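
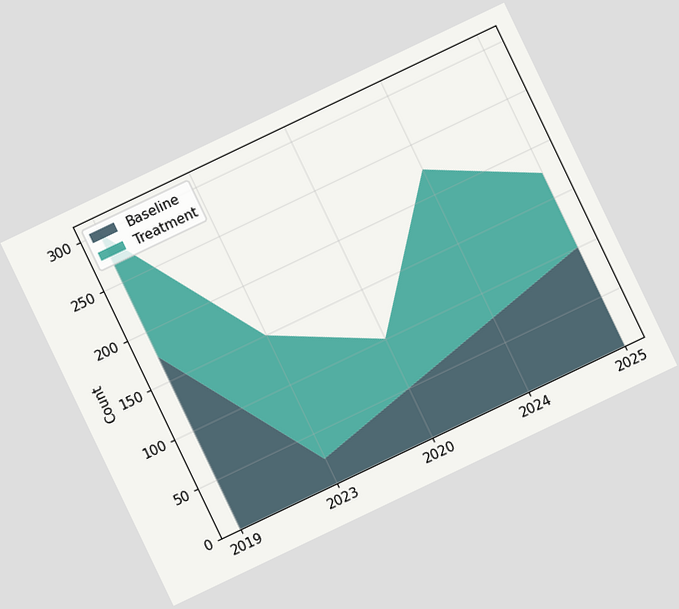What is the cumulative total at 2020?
100

The chart is tilted about 26° counter-clockwise. The stacked total at 2020 reaches 100.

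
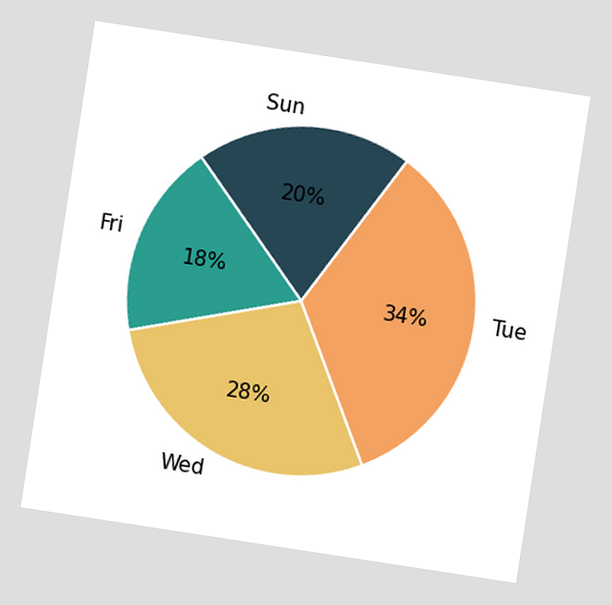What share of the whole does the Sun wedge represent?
20%

The chart is tilted about 9° clockwise. The Sun slice takes up 20% of the pie.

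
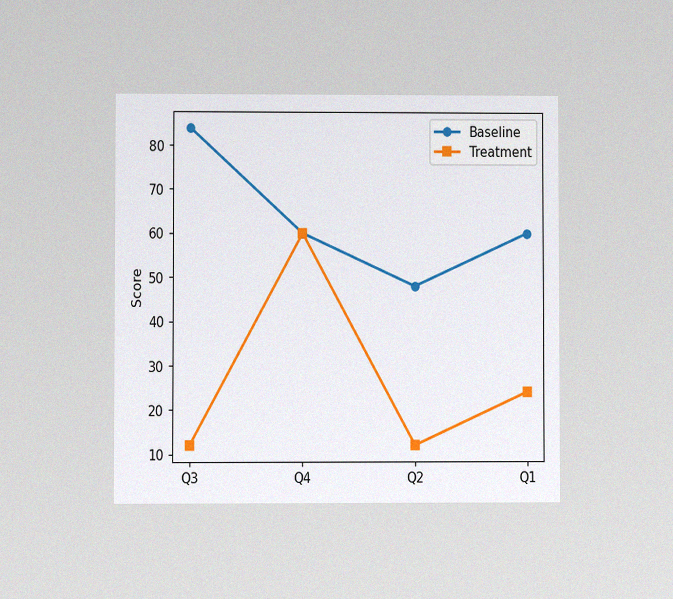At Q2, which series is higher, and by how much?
Baseline, by 36

The chart is viewed at a slight angle, with some photo noise. At Q2, Baseline sits above the other line by 36.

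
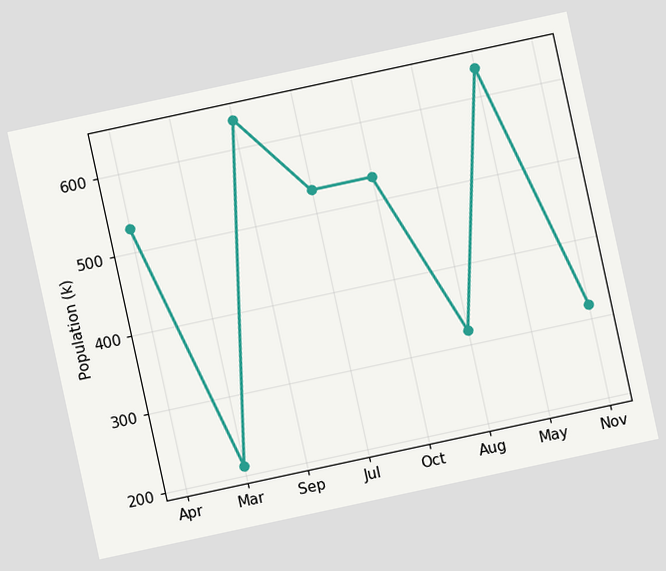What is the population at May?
636k

The chart is tilted about 12° counter-clockwise. At May, the line is at 636k.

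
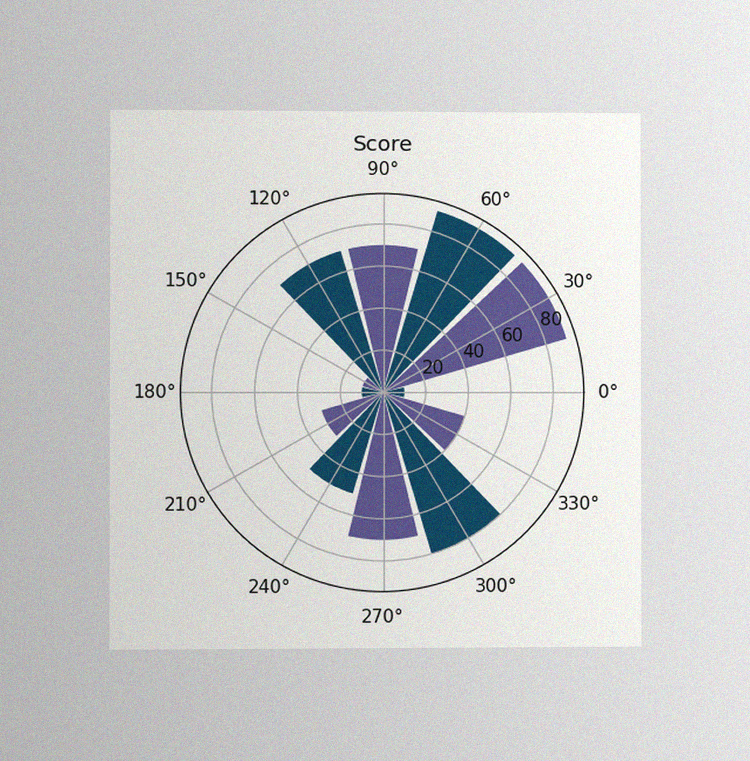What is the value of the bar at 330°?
The chart is viewed at a slight angle, with some photo noise. The bar at 330° reaches 40 on the radial axis.

40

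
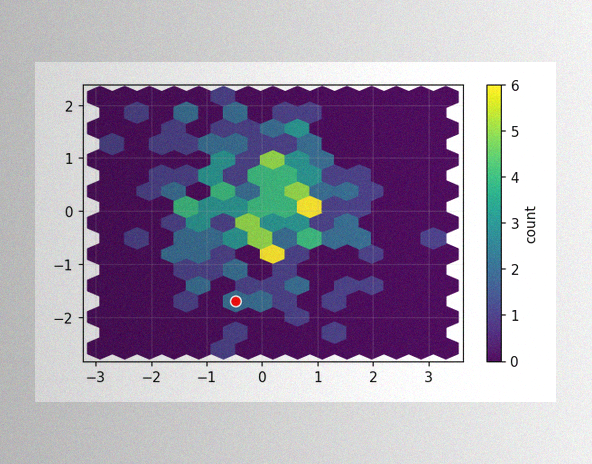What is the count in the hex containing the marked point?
The image has some photo noise and uneven lighting. The marked hex reads 2 on the colorbar.

2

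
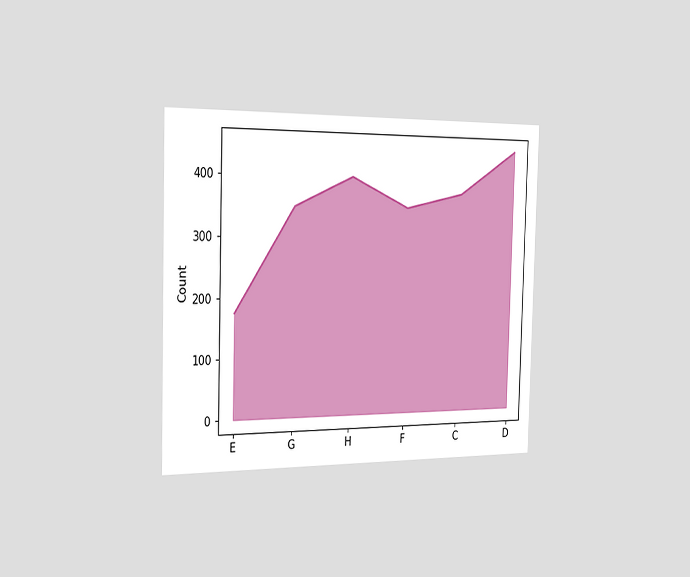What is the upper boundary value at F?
The chart is viewed slightly from the left. At F the upper boundary is at 350.

350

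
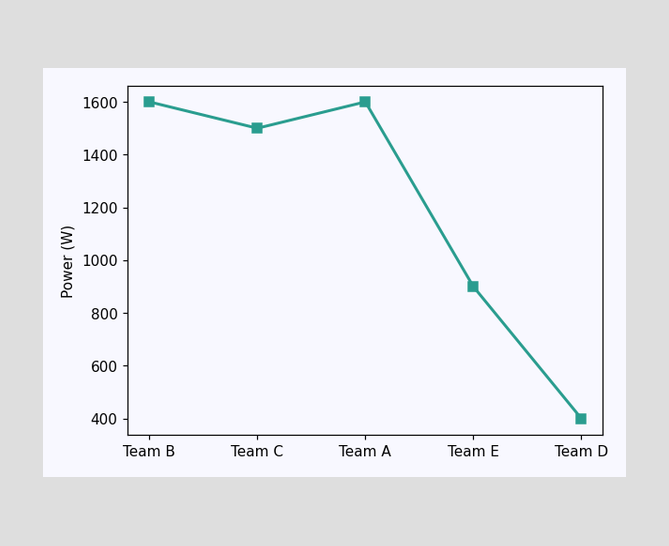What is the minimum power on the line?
The lowest point is at Team D, and reading across to the y-axis gives 400W.

400W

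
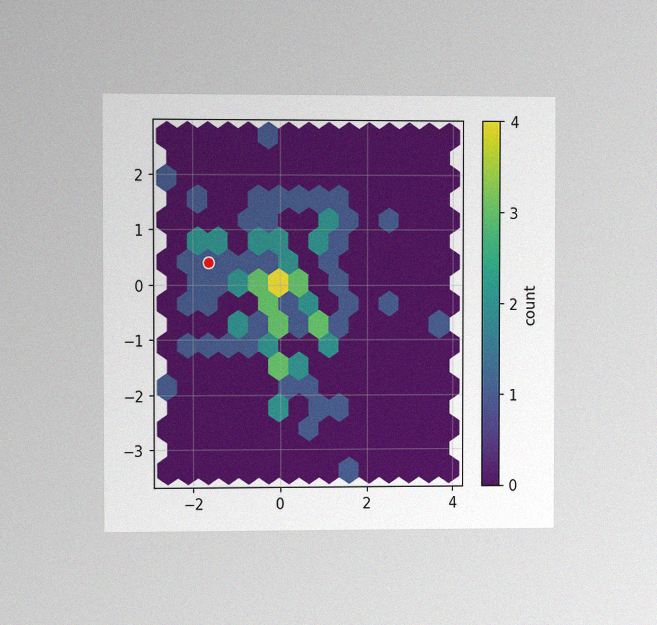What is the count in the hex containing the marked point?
The chart is viewed at a slight angle, with some photo noise. The marked hex reads 1 on the colorbar.

1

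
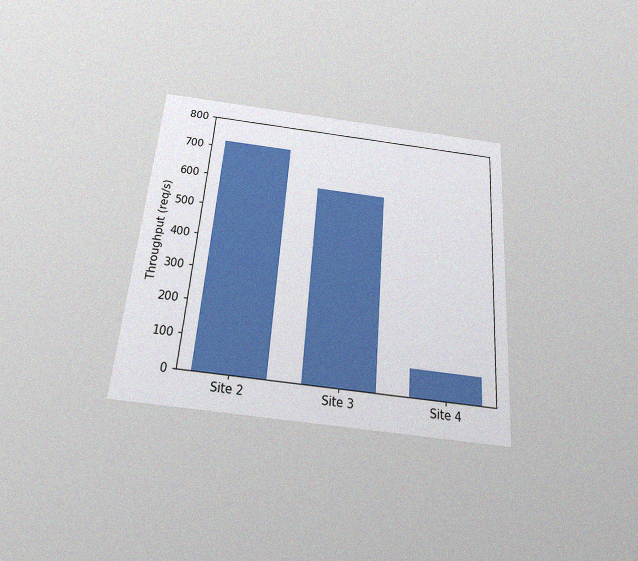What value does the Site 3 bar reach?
600req/s

The chart is tilted about 5° clockwise and viewed slightly from below, with some photo noise. Reading along the chart's y-axis, the Site 3 bar reaches 600req/s.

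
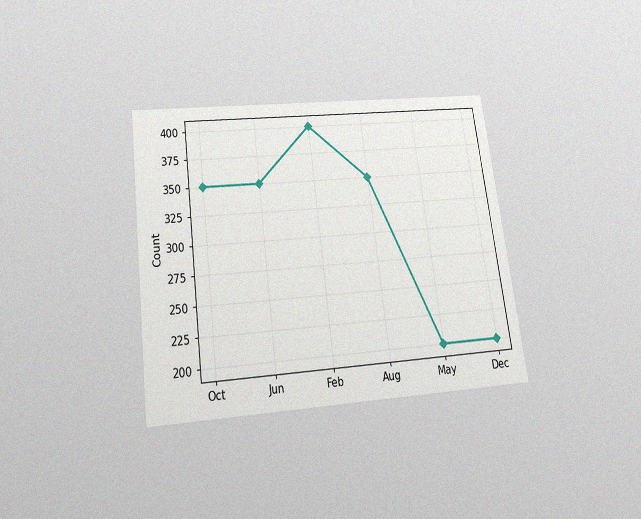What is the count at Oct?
The chart is tilted about 7° counter-clockwise and viewed slightly from below, with some photo noise. At Oct, the line is at 350.

350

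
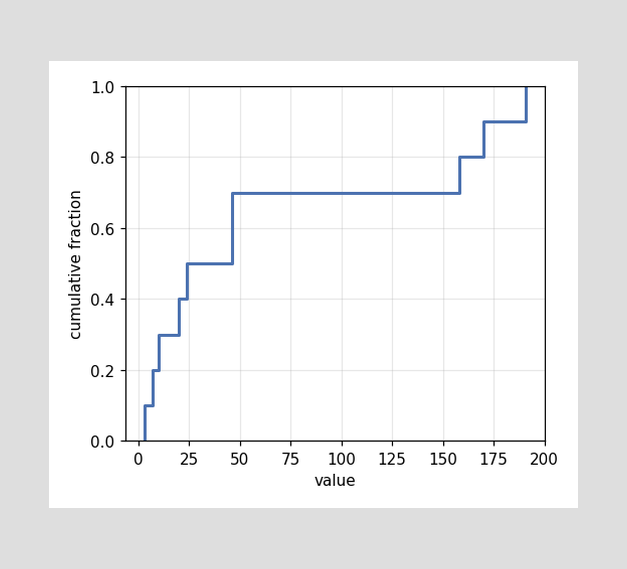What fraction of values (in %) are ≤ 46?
At x=46 the ECDF step is at 70%.

70%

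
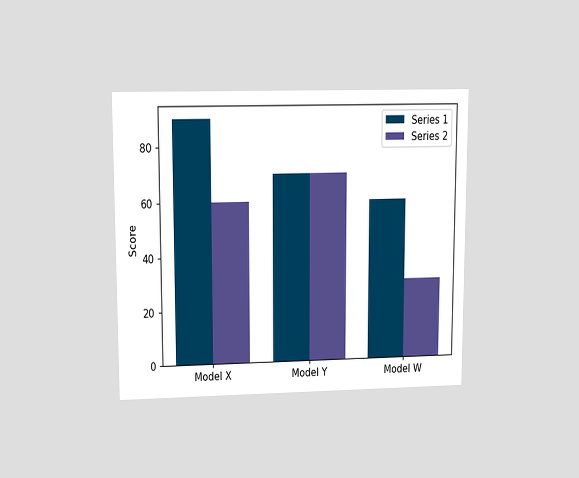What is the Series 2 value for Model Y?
The chart is viewed at a slight angle. The Series 2 bar at Model Y reaches 70 on the y-axis.

70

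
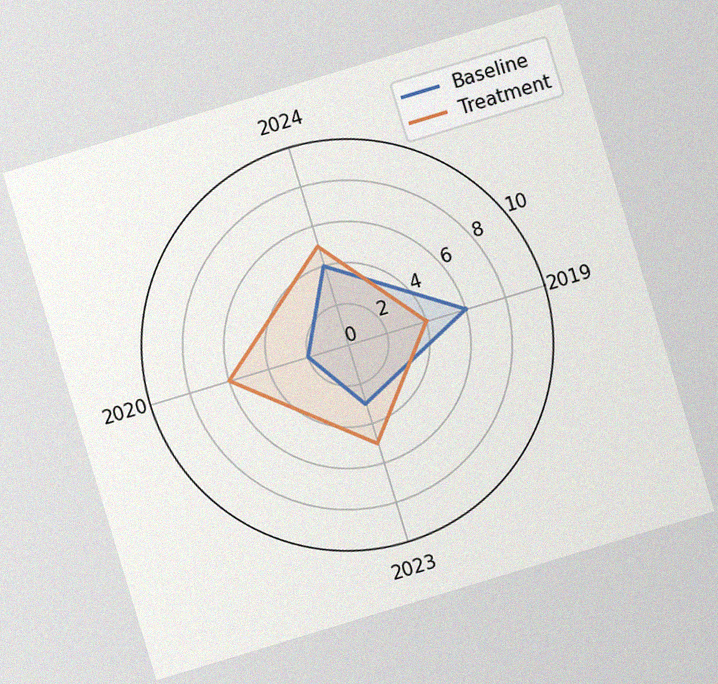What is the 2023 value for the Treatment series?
5

The chart is tilted about 17° counter-clockwise, with some photo noise. On the 2023 axis, Treatment reaches 5.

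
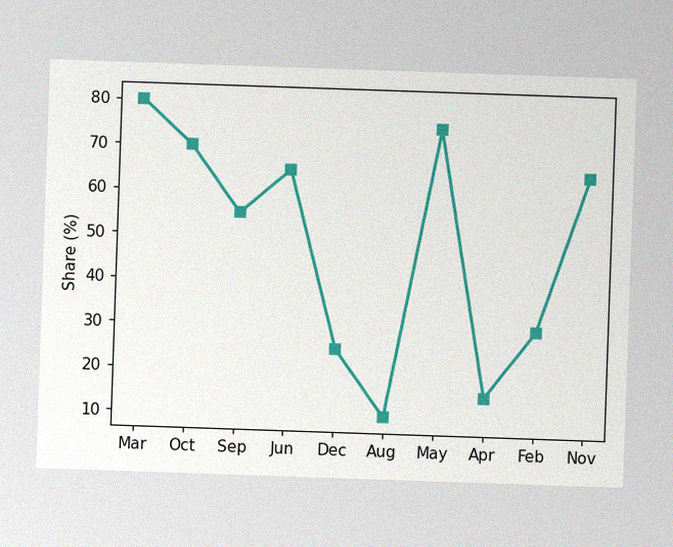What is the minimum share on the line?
The image has some photo noise and uneven lighting. The lowest point is at Aug, and reading across to the y-axis gives 10%.

10%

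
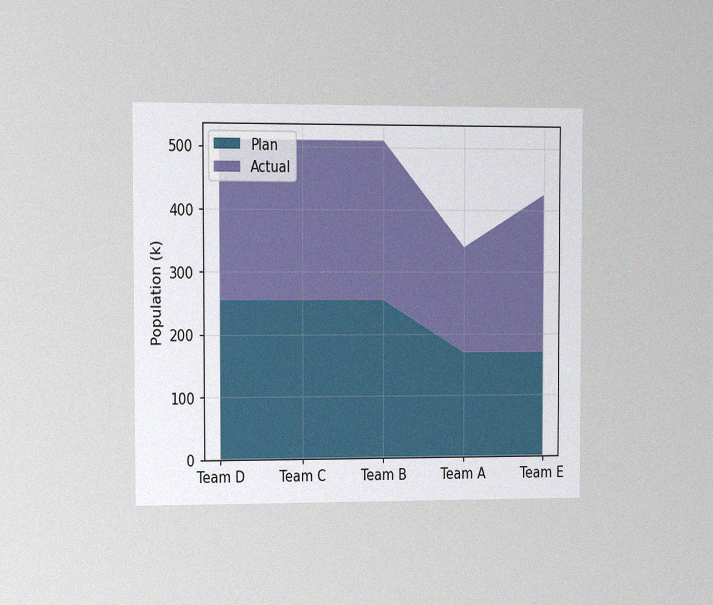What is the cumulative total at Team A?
The chart is viewed at a slight angle, with some photo noise. The stacked total at Team A reaches 340k.

340k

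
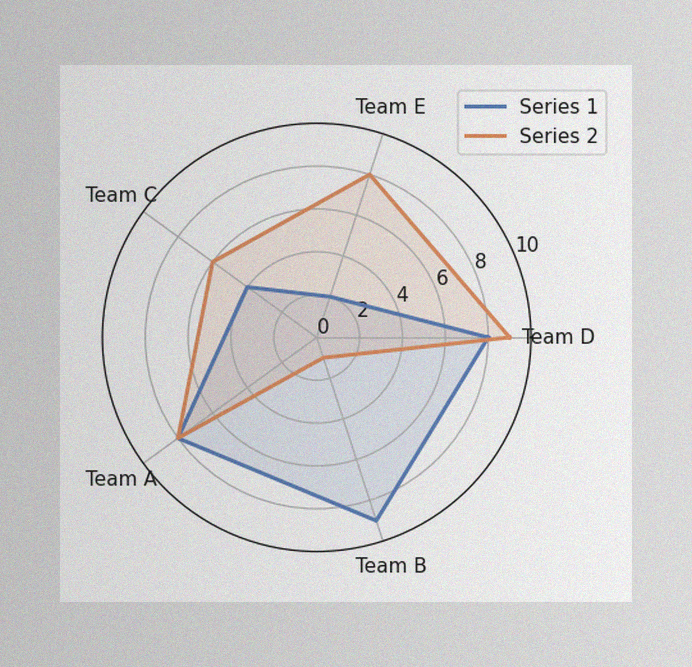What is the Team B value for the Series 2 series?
1

The image has some photo noise and uneven lighting. On the Team B axis, Series 2 reaches 1.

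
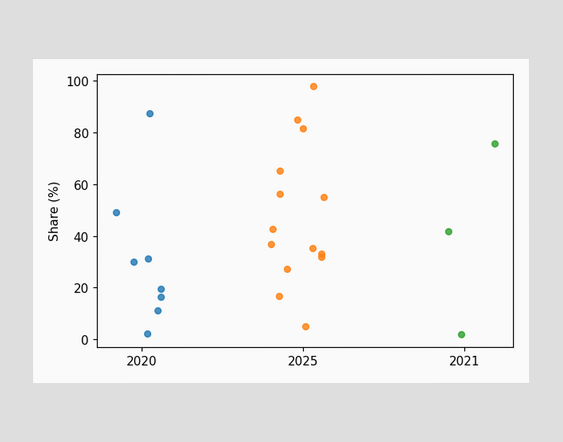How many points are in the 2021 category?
Counting the markers in the 2021 column gives 3.

3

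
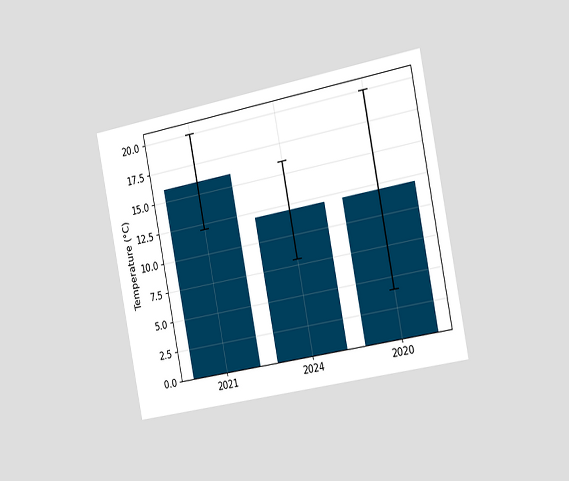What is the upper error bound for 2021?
20°C

The chart is tilted about 11° counter-clockwise and viewed slightly from the right. The 2021 bar's upper whisker reaches 20°C.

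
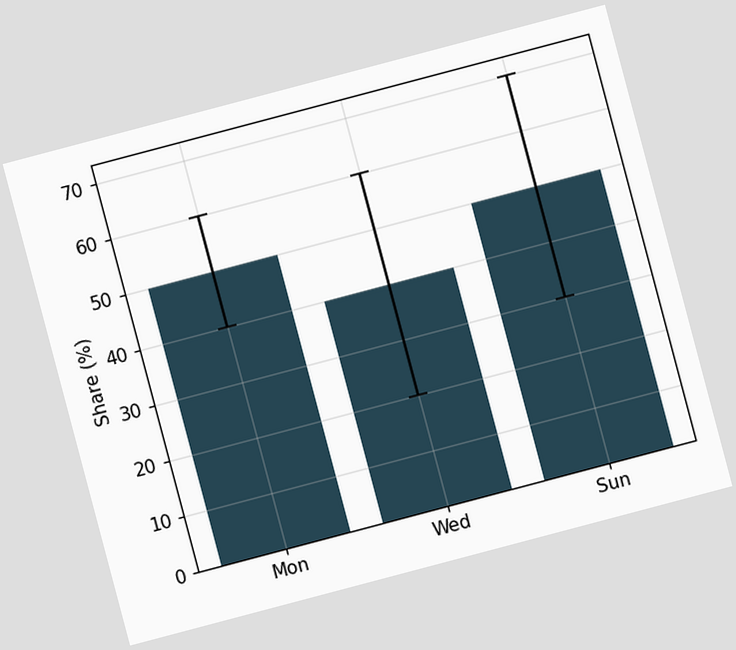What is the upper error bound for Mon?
60%

The chart is tilted about 15° counter-clockwise. The Mon bar's upper whisker reaches 60%.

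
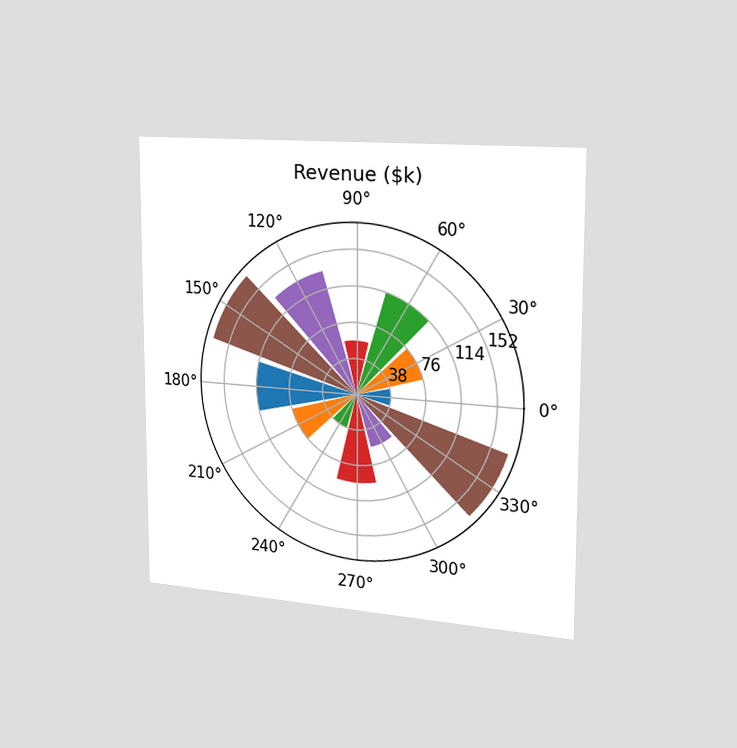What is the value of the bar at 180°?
$114k

The chart is viewed slightly from the right. The bar at 180° reaches $114k on the radial axis.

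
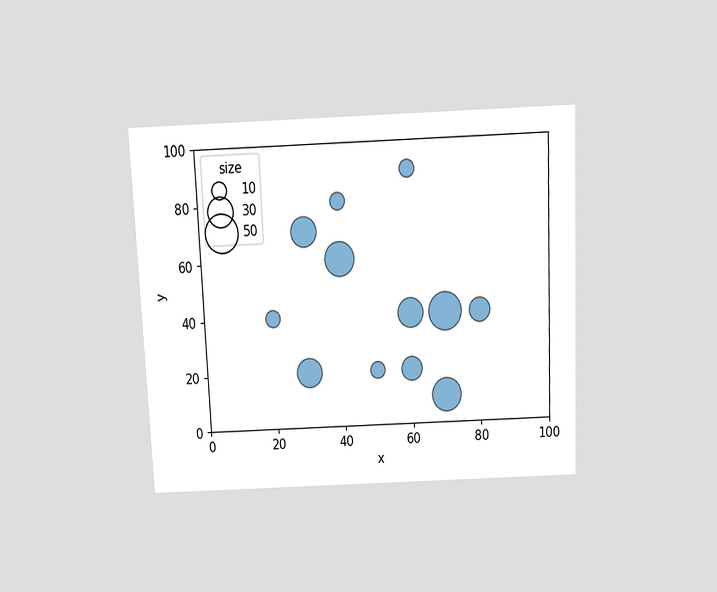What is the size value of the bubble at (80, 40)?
The chart is tilted about 3° counter-clockwise and viewed slightly from above. Matching the bubble at (80, 40) against the size legend gives 20.

20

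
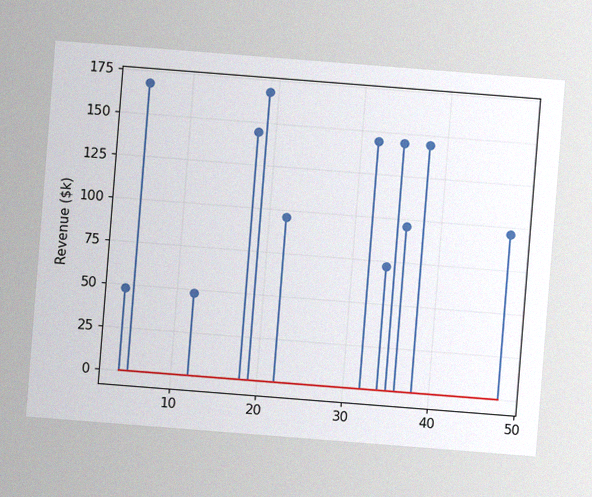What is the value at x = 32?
The chart is tilted about 4° clockwise, with some photo noise. The stem at x=32 reaches $144k.

$144k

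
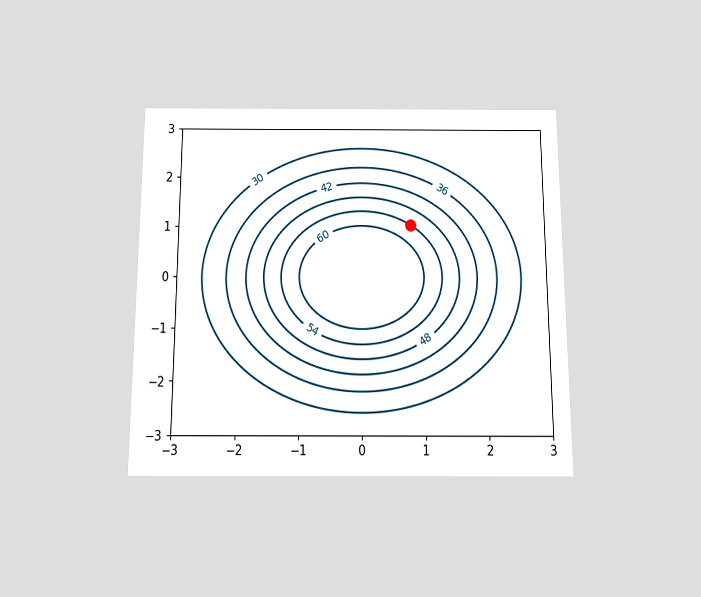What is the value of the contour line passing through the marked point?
The chart is viewed slightly from below. The marked point sits on the contour labelled 54.

54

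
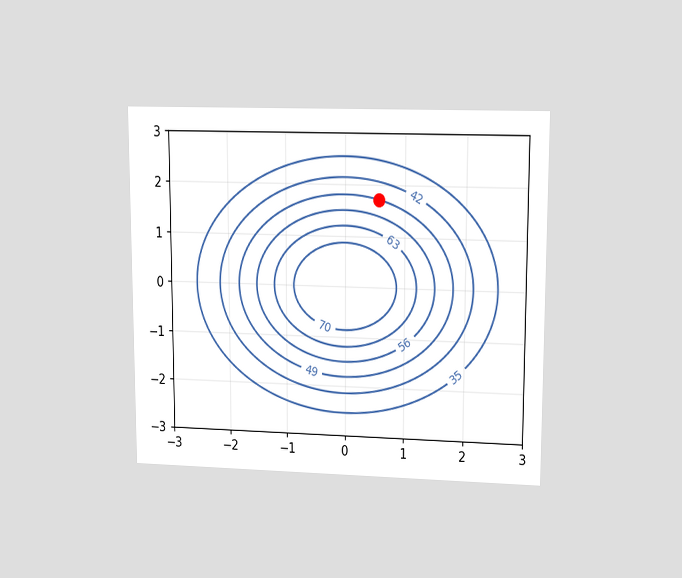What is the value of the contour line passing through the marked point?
49

The chart is viewed at a slight angle. The marked point sits on the contour labelled 49.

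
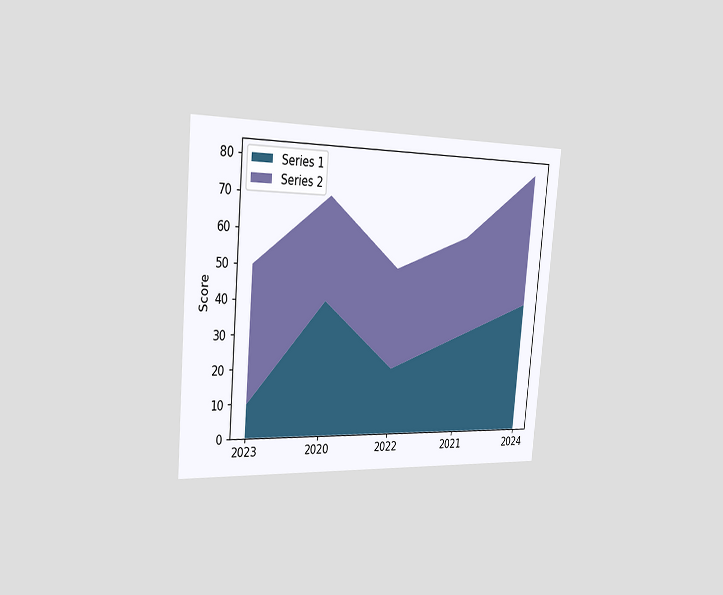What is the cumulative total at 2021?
60

The chart is tilted about 5° clockwise and viewed slightly from the left. The stacked total at 2021 reaches 60.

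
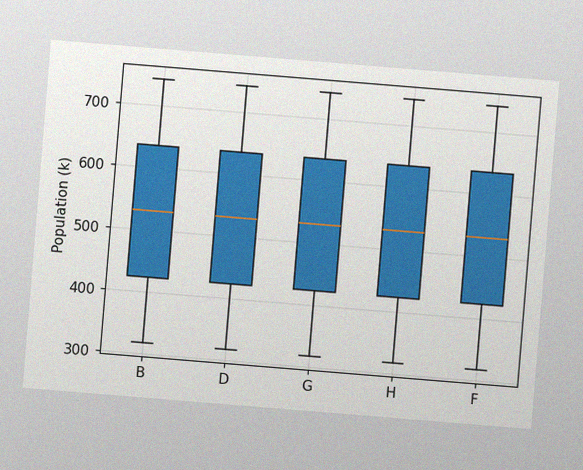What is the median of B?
530k

The chart is tilted about 5° clockwise, with some photo noise. The median line in the B box sits at 530k.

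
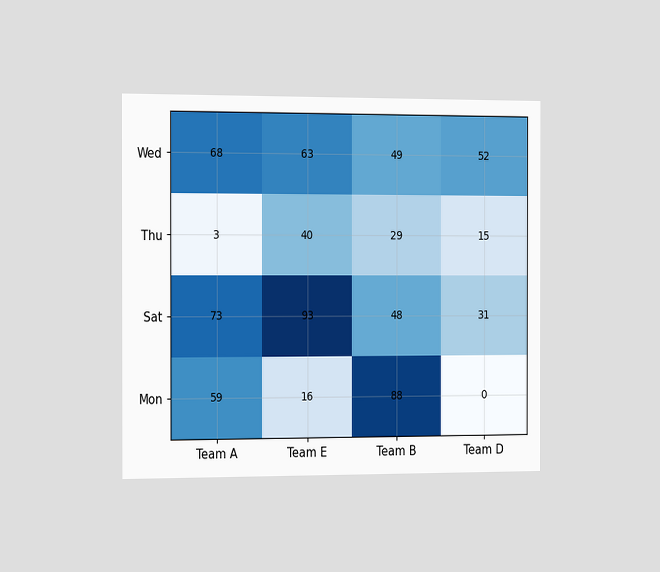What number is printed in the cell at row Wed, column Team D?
The chart is viewed slightly from the left. The (Wed, Team D) cell reads 52.

52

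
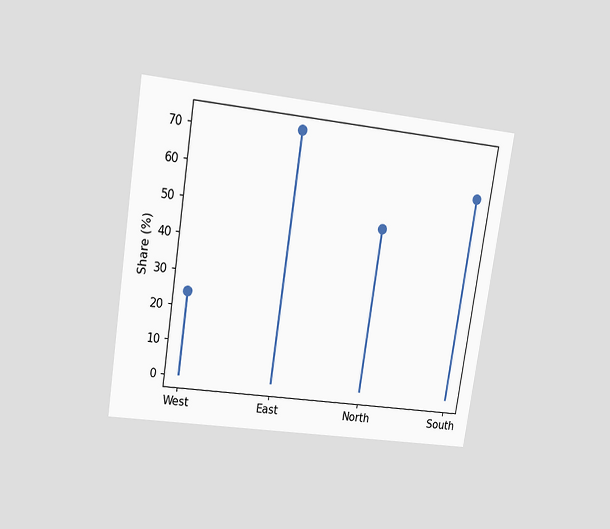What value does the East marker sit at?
The chart is tilted about 9° clockwise and viewed at a slight angle. The East marker sits at 72%.

72%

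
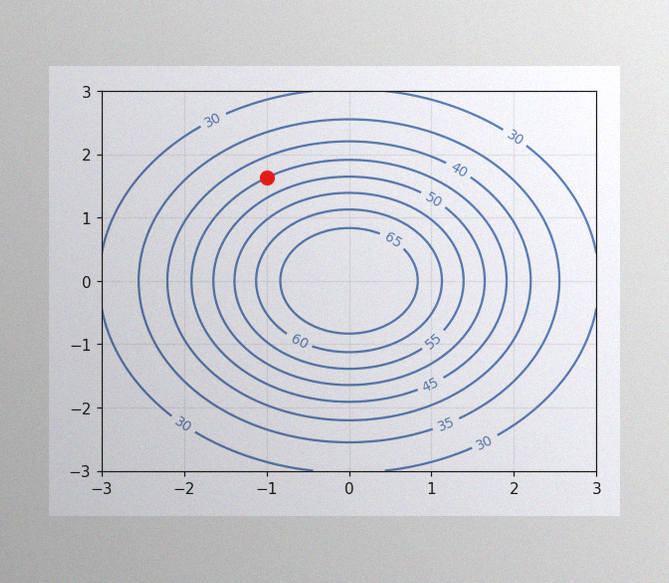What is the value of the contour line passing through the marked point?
45

The image has some photo noise and uneven lighting. The marked point sits on the contour labelled 45.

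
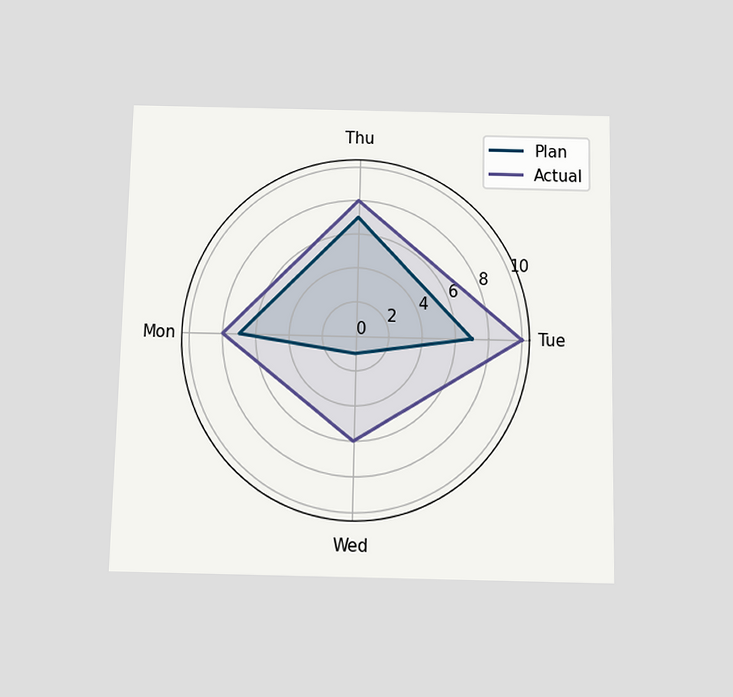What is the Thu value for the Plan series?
7

The chart is viewed slightly from below. On the Thu axis, Plan reaches 7.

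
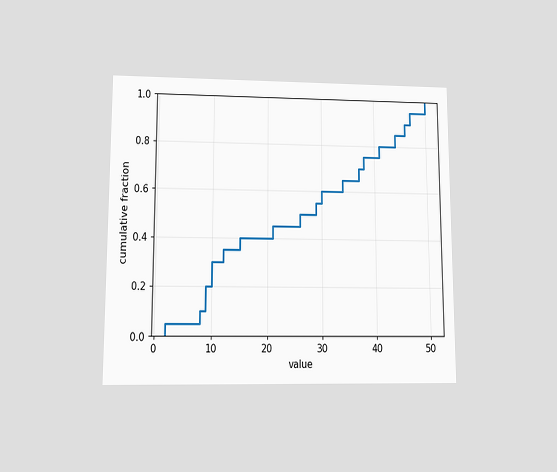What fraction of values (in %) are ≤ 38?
75%

The chart is viewed at a slight angle. At x=38 the ECDF step is at 75%.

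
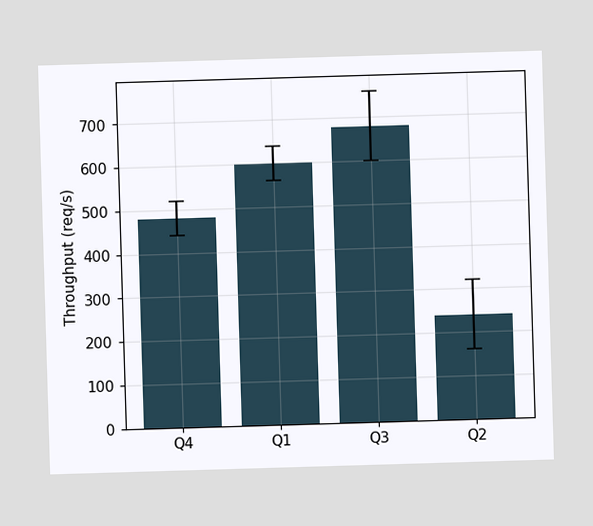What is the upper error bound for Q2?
The Q2 bar's upper whisker reaches 320req/s.

320req/s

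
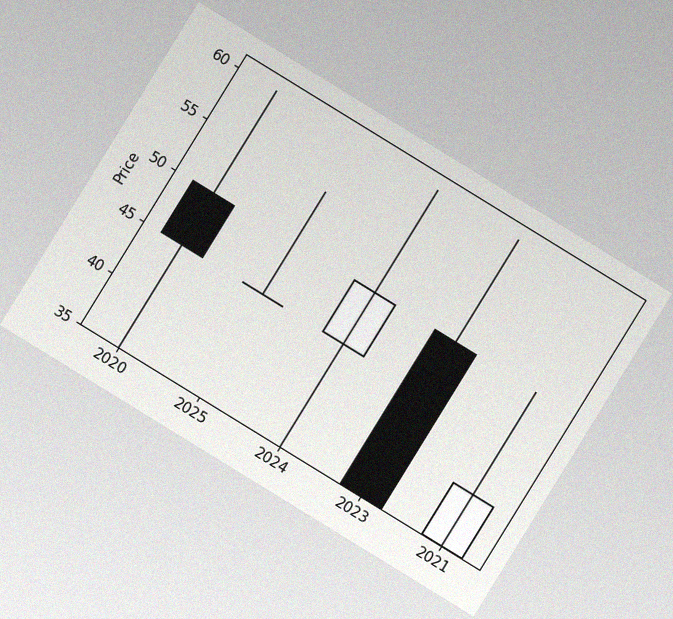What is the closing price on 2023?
35

The chart is tilted about 32° clockwise, with some photo noise. The 2023 candle closes at 35.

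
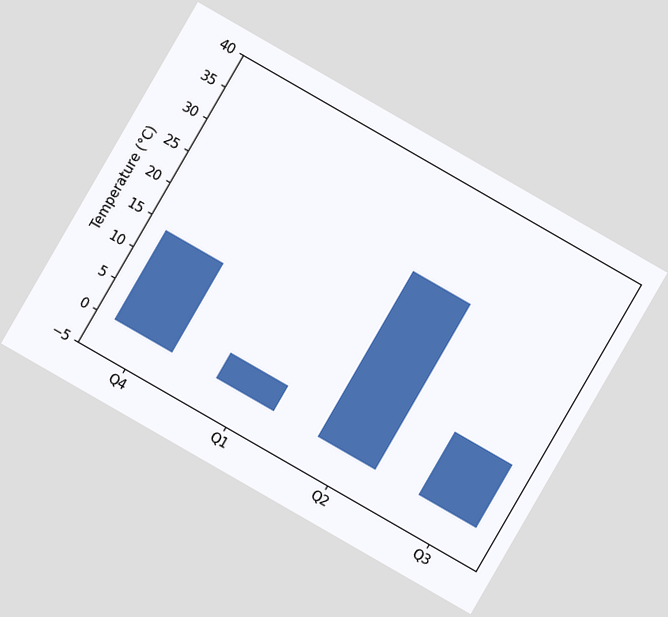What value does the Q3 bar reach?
10°C

The chart is tilted about 30° clockwise. Reading along the chart's y-axis, the Q3 bar reaches 10°C.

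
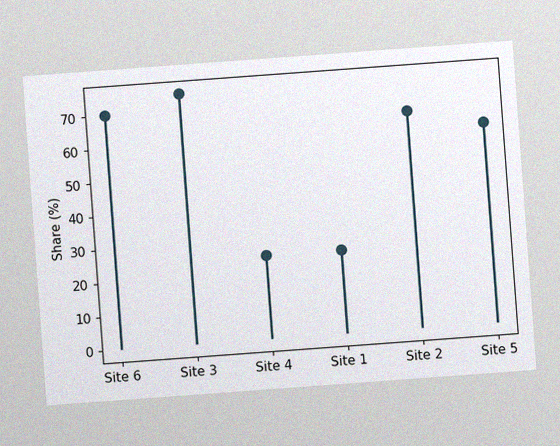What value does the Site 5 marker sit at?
60%

The chart is tilted about 4° counter-clockwise, with some photo noise. The Site 5 marker sits at 60%.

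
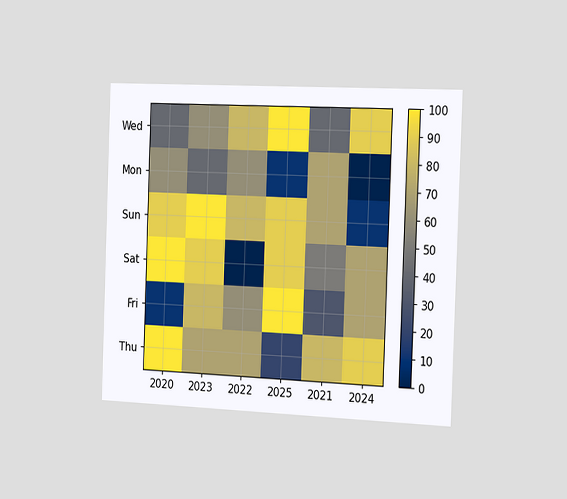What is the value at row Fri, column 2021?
The chart is tilted about 2° clockwise and viewed slightly from the right. Matching cell (Fri, 2021) against the colorbar gives 30.

30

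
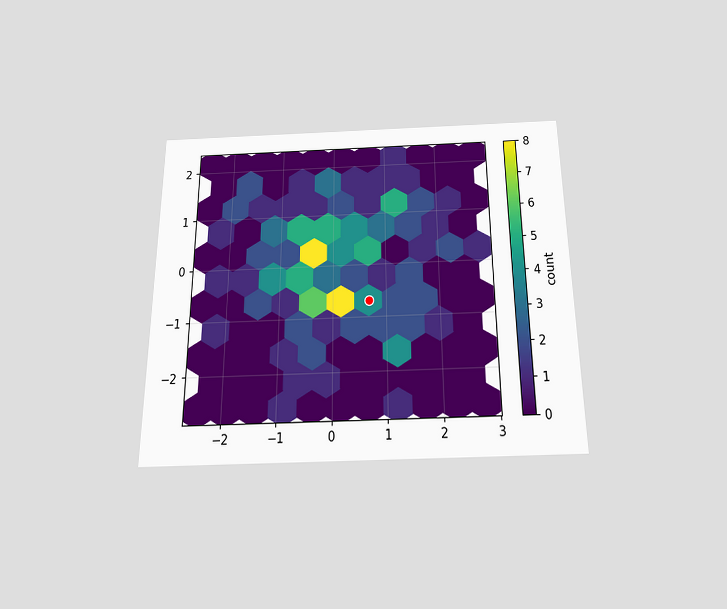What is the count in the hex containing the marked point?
4

The chart is viewed slightly from below. The marked hex reads 4 on the colorbar.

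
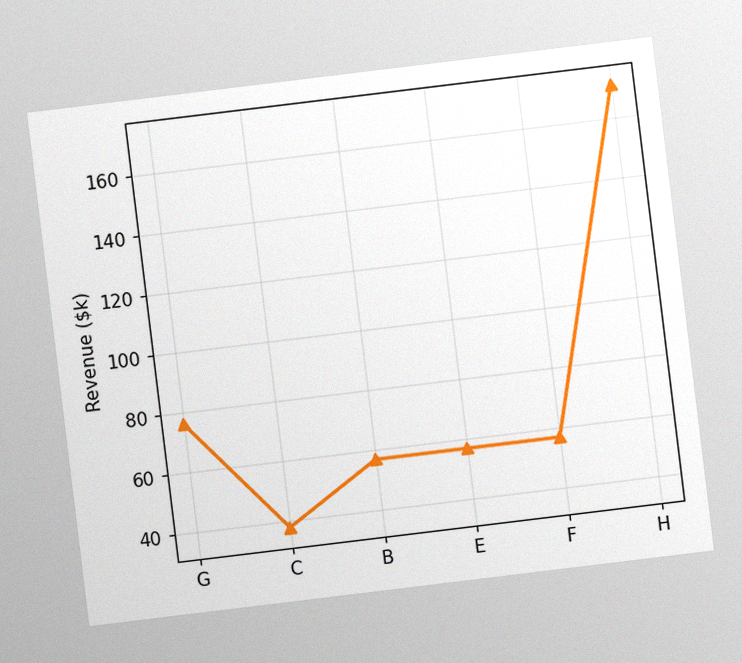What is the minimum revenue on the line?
The chart is tilted about 7° counter-clockwise, with some photo noise. The lowest point is at C, and reading across to the y-axis gives $38k.

$38k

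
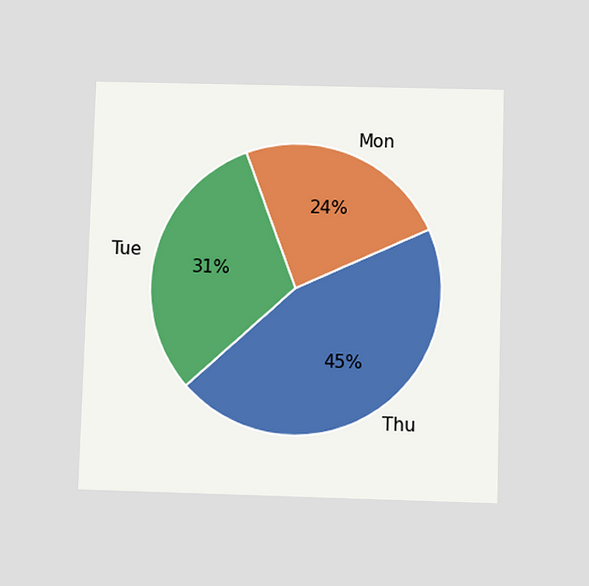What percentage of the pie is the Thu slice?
45%

The chart is viewed slightly from below. The Thu slice takes up 45% of the pie.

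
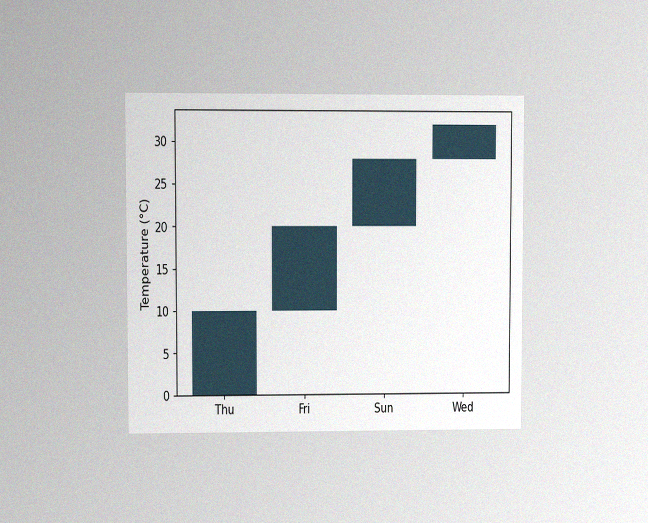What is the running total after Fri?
The chart is viewed at a slight angle, with some photo noise. After Fri the running total reaches 20°C.

20°C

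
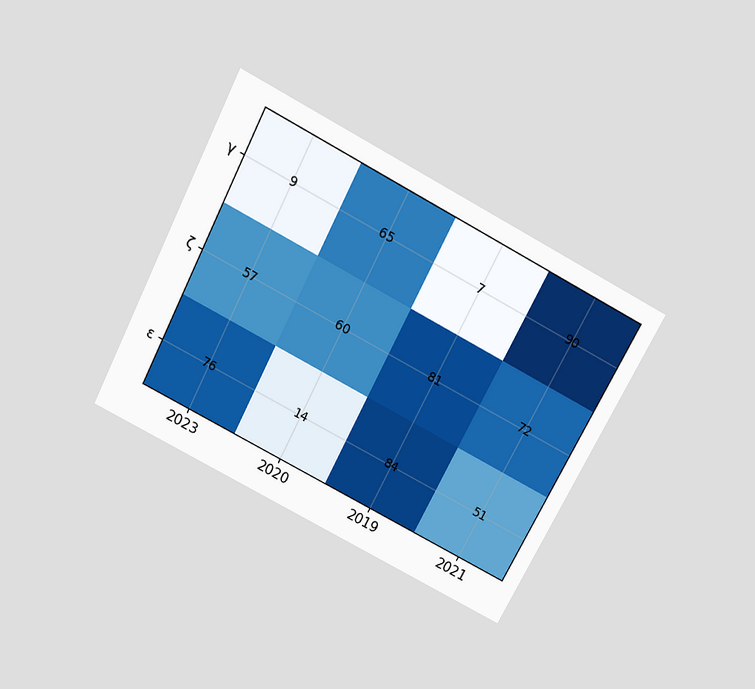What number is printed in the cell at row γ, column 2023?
The chart is tilted about 28° clockwise and viewed slightly from above. The (γ, 2023) cell reads 9.

9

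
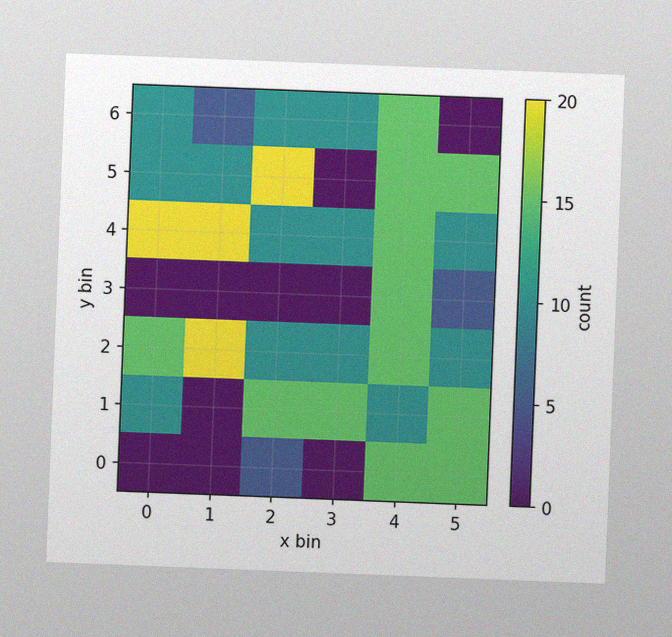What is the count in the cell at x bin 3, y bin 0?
The chart is tilted about 2° clockwise, with some photo noise. Matching the cell (3, 0) against the colorbar gives 0.

0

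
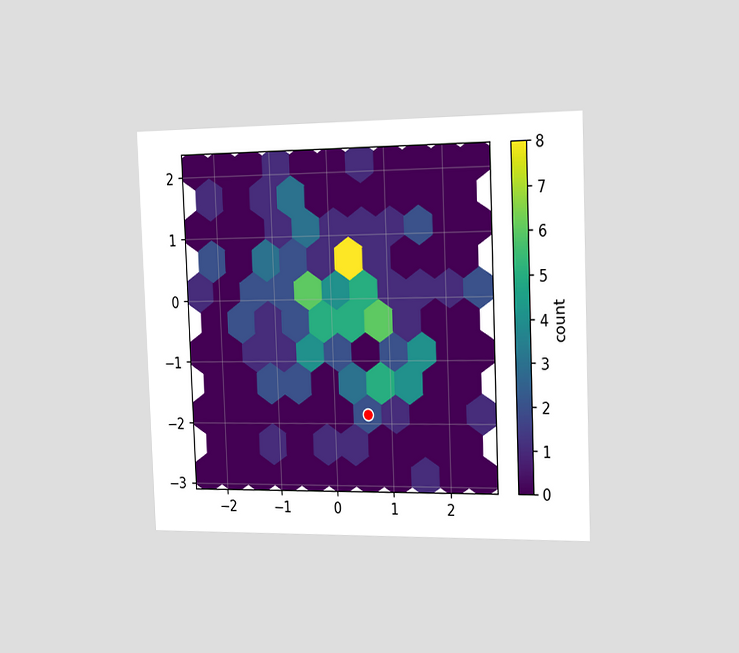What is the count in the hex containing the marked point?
2

The chart is tilted about 2° counter-clockwise and viewed slightly from the right. The marked hex reads 2 on the colorbar.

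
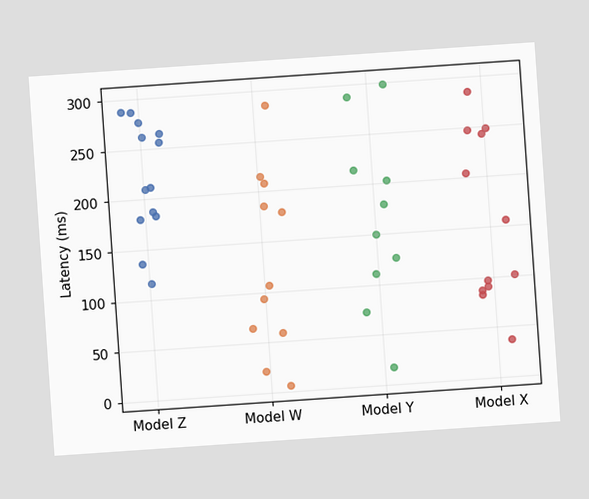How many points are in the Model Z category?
The chart is tilted about 4° counter-clockwise. Counting the markers in the Model Z column gives 13.

13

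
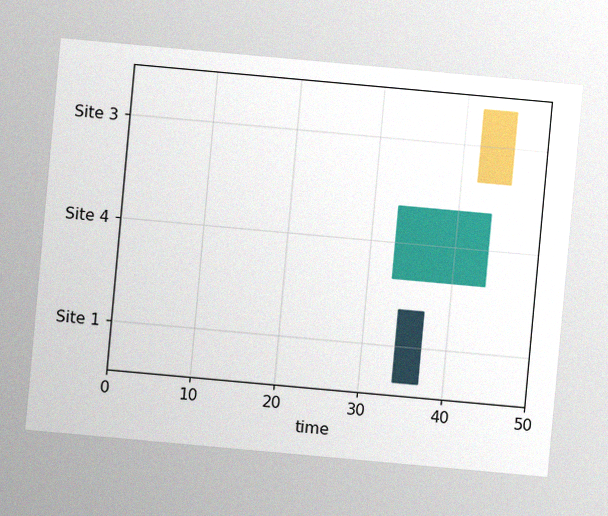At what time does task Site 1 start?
34

The chart is tilted about 5° clockwise, with some photo noise. The Site 1 bar begins at t=34.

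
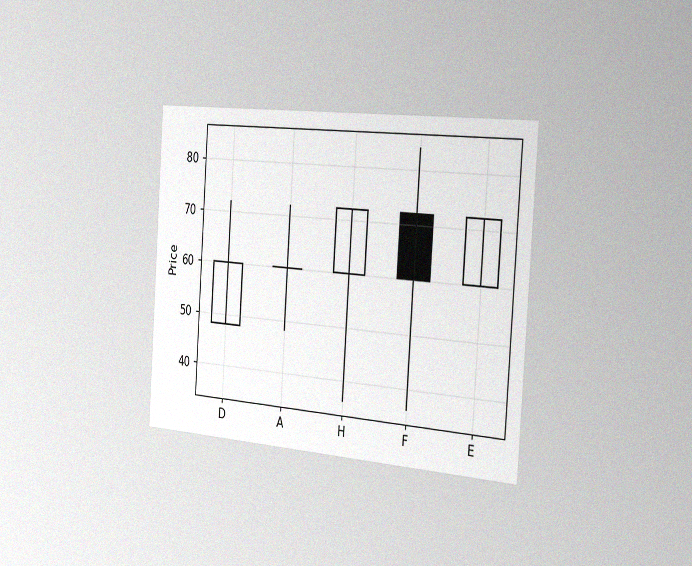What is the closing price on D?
60

The chart is tilted about 4° clockwise and viewed slightly from the right, with some photo noise. The D candle closes at 60.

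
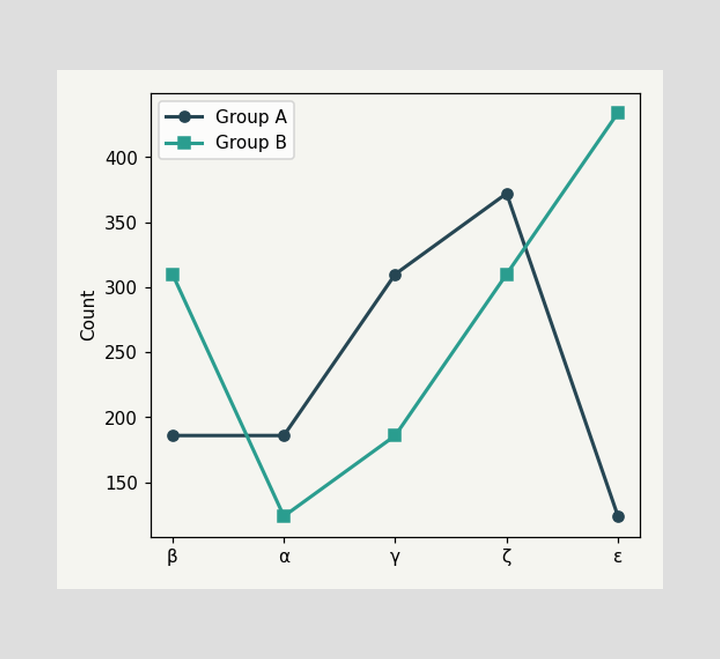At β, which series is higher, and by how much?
Group B, by 124

At β, Group B sits above the other line by 124.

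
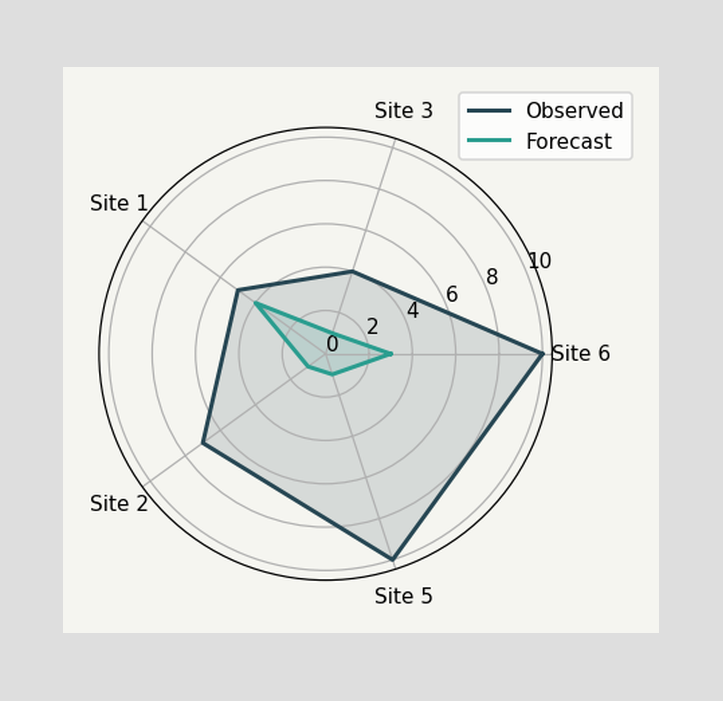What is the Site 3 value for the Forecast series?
On the Site 3 axis, Forecast reaches 1.

1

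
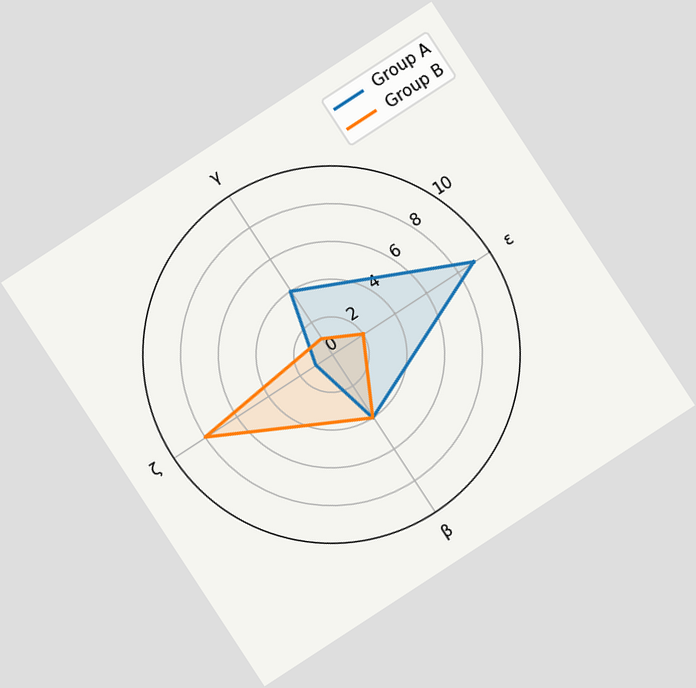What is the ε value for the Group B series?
2

The chart is tilted about 33° counter-clockwise. On the ε axis, Group B reaches 2.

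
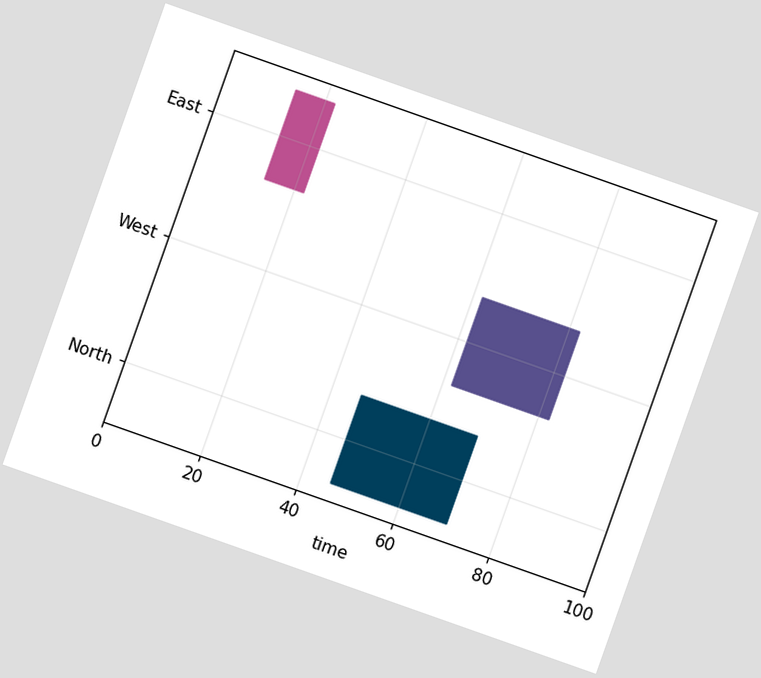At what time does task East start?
The chart is tilted about 19° clockwise. The East bar begins at t=14.

14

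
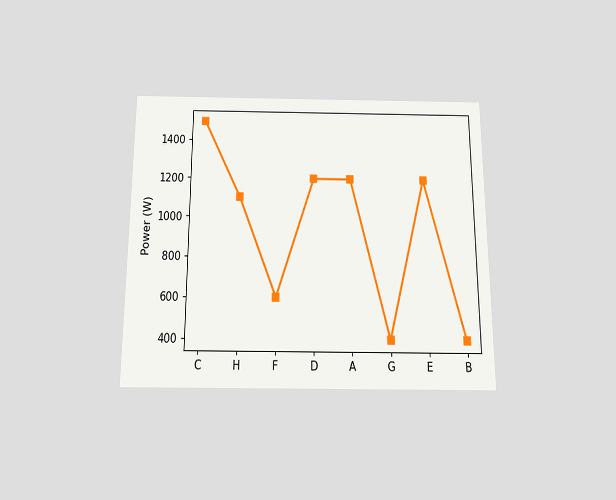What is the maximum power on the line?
1500W

The chart is viewed slightly from below. The highest point is at C, and reading across to the y-axis gives 1500W.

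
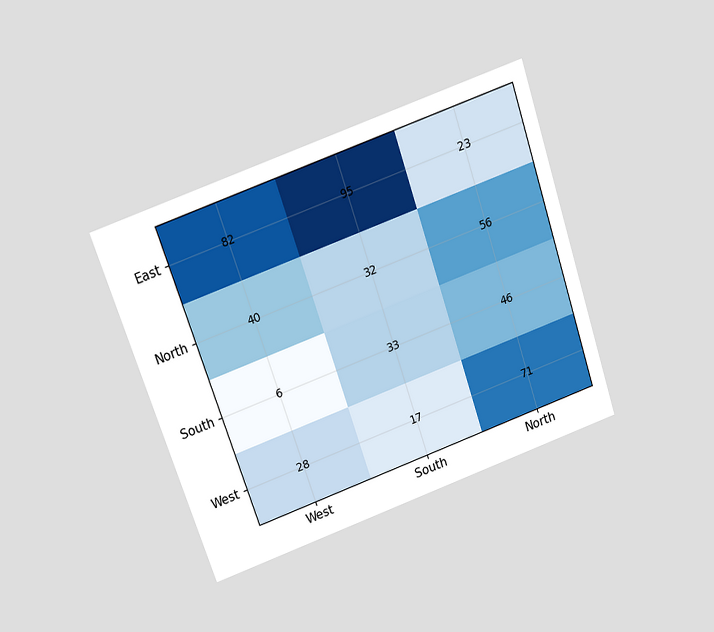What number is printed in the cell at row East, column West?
The chart is tilted about 19° counter-clockwise and viewed slightly from above. The (East, West) cell reads 82.

82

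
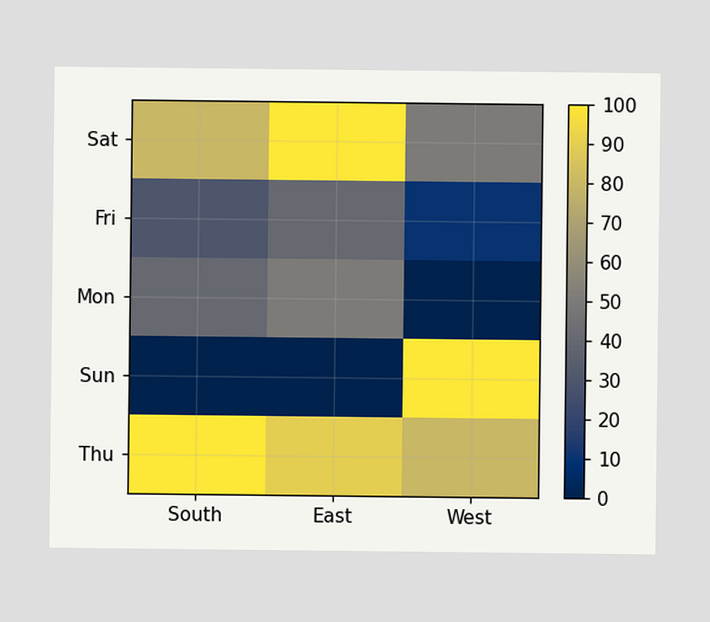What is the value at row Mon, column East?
Matching cell (Mon, East) against the colorbar gives 50.

50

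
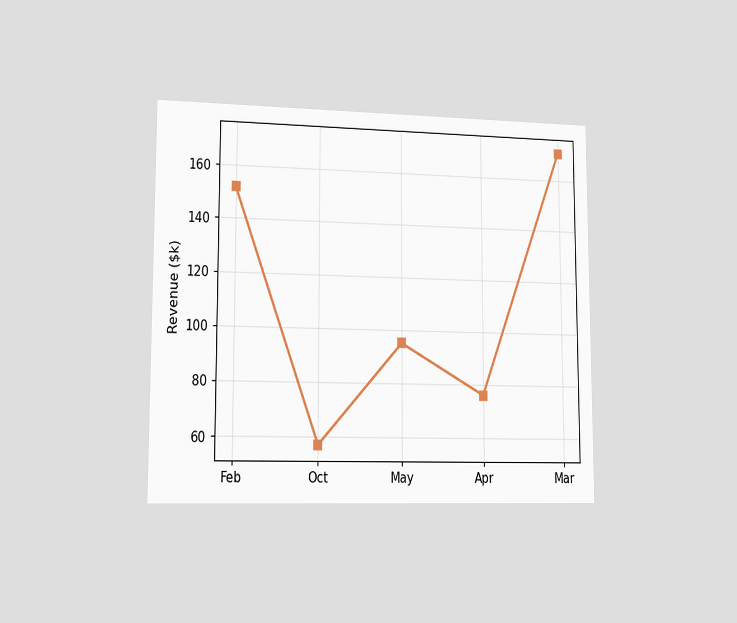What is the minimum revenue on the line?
$57k

The chart is viewed slightly from the left. The lowest point is at Oct, and reading across to the y-axis gives $57k.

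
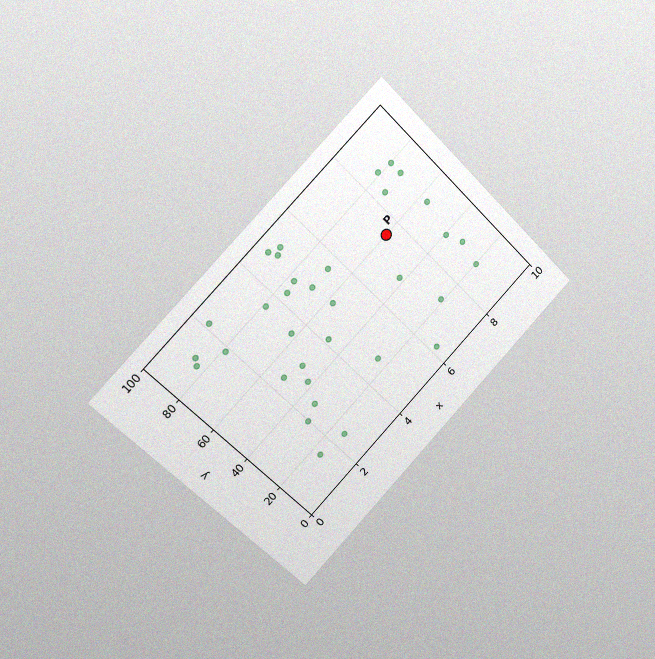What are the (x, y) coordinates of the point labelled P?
The chart is tilted about 45° counter-clockwise and viewed slightly from the left, with some photo noise. Following the gridlines from P to each axis, P sits at (7.5, 60).

(7.5, 60)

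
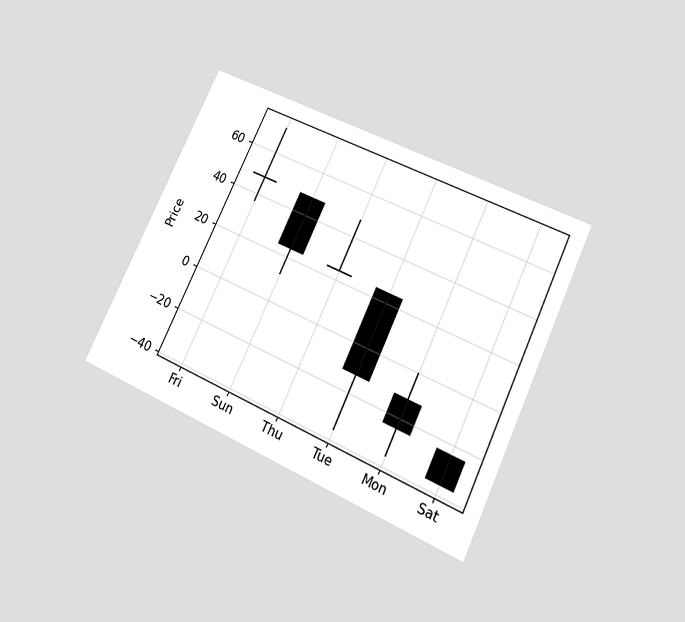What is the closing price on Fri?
The chart is tilted about 25° clockwise and viewed slightly from below. The Fri candle closes at 48.

48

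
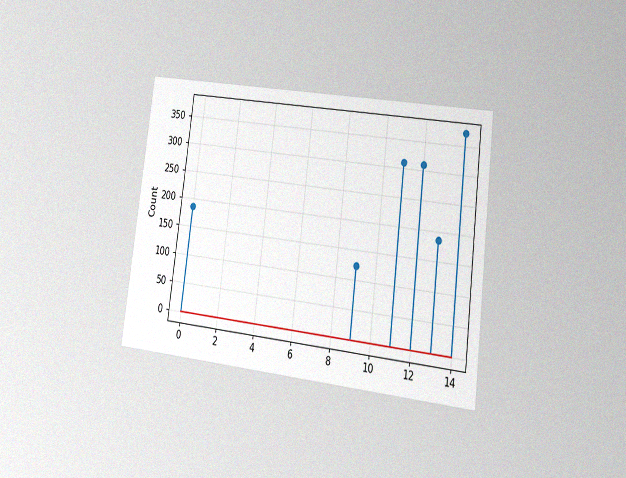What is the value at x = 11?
310

The chart is tilted about 7° clockwise and viewed at a slight angle, with some photo noise. The stem at x=11 reaches 310.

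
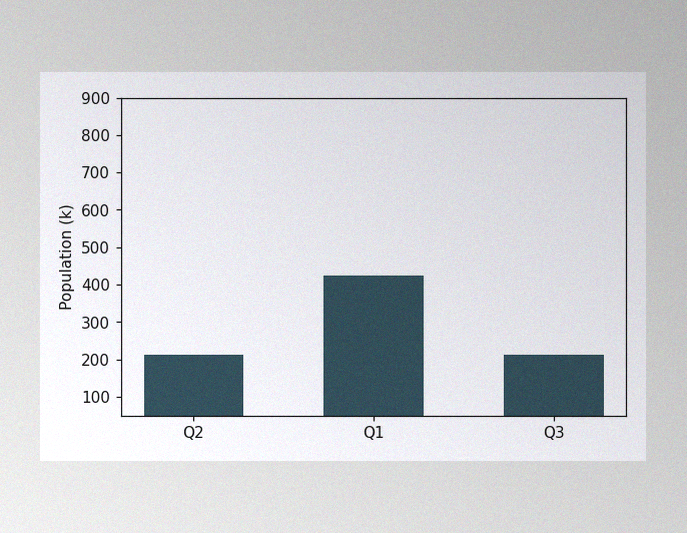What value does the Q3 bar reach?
The image has some photo noise and uneven lighting. Reading along the chart's y-axis, the Q3 bar reaches 212k.

212k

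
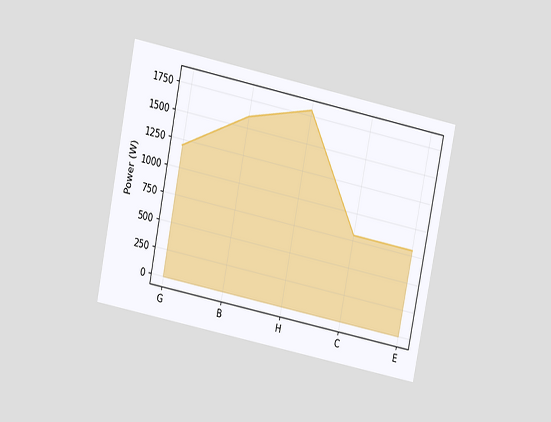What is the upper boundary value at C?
The chart is tilted about 11° clockwise and viewed at a slight angle. At C the upper boundary is at 800W.

800W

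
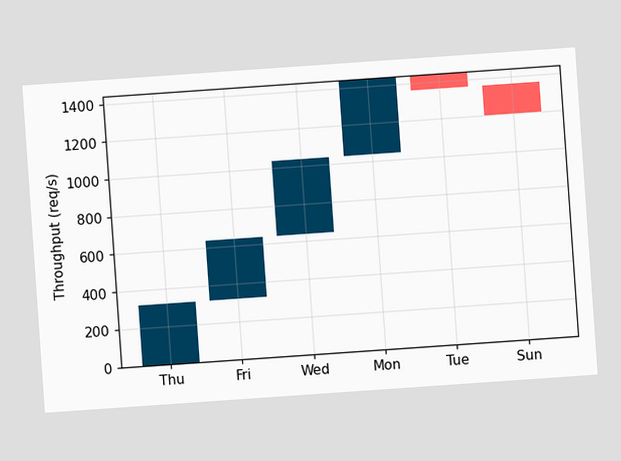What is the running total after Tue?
1360req/s

The chart is tilted about 4° counter-clockwise. After Tue the running total reaches 1360req/s.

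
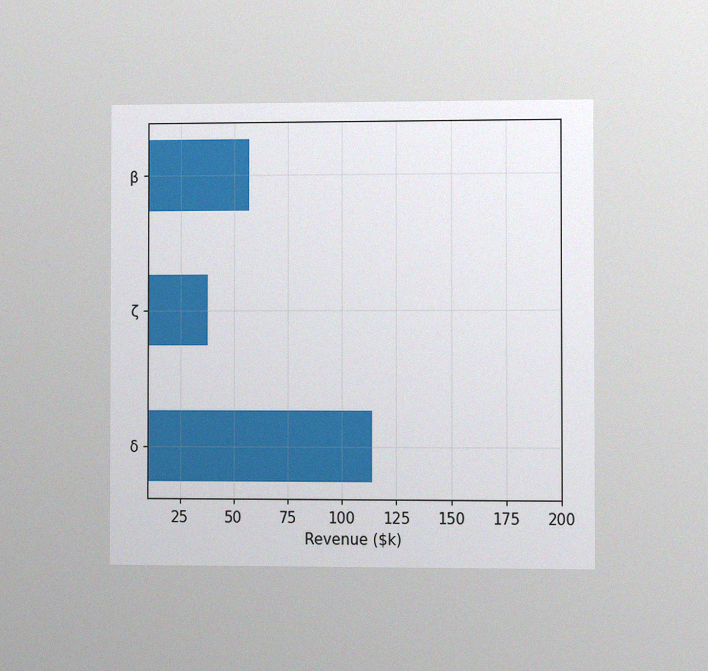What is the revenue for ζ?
$38k

The chart is viewed at a slight angle, with some photo noise. Reading along the chart's x-axis, the ζ bar reaches $38k.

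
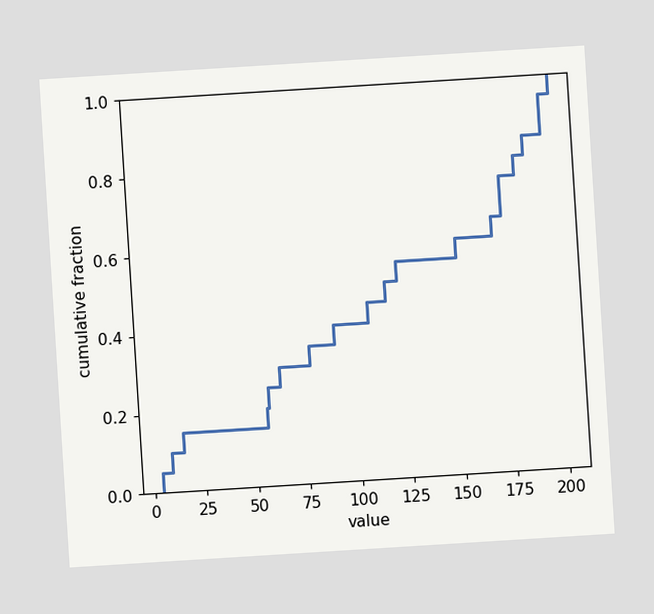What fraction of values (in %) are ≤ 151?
The chart is tilted about 4° counter-clockwise. At x=151 the ECDF step is at 60%.

60%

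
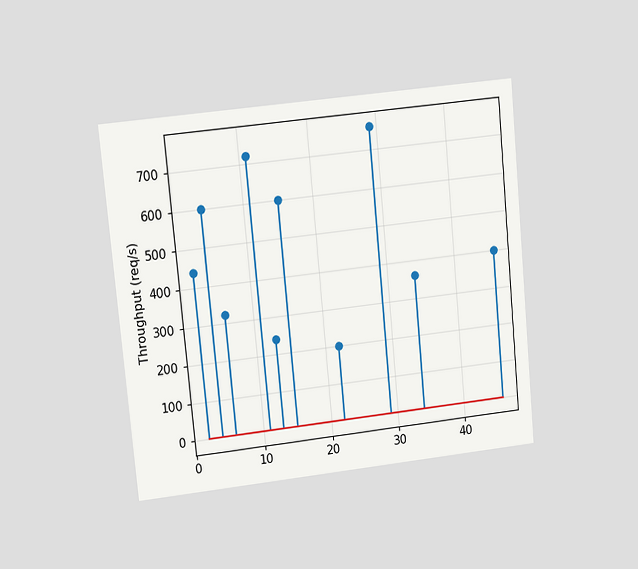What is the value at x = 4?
600req/s

The chart is tilted about 5° counter-clockwise and viewed at a slight angle. The stem at x=4 reaches 600req/s.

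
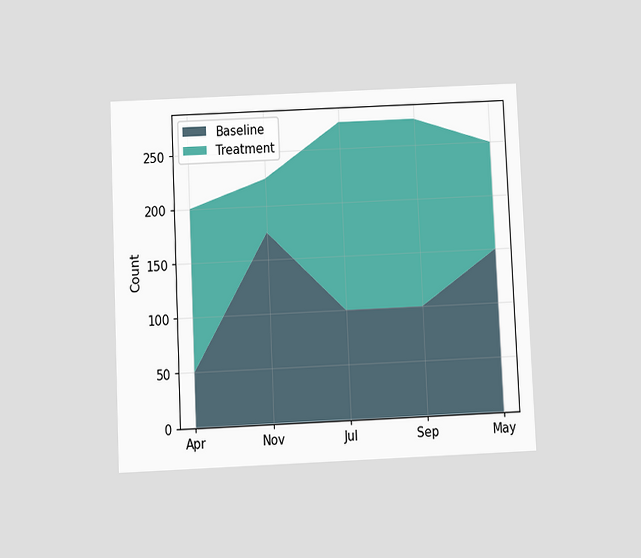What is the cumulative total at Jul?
275

The chart is tilted about 3° counter-clockwise and viewed slightly from below. The stacked total at Jul reaches 275.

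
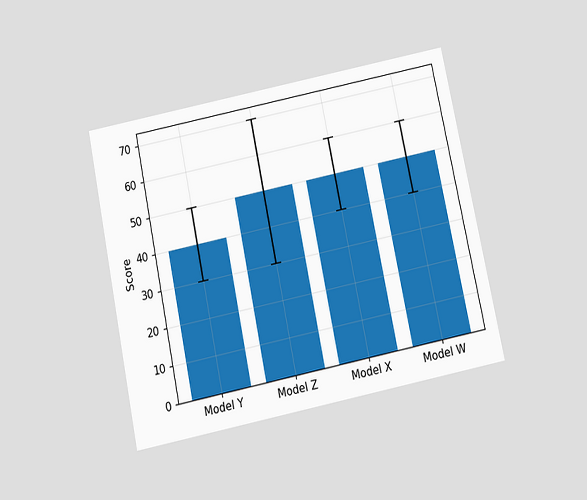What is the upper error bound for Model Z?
The chart is tilted about 12° counter-clockwise and viewed slightly from below. The Model Z bar's upper whisker reaches 70.

70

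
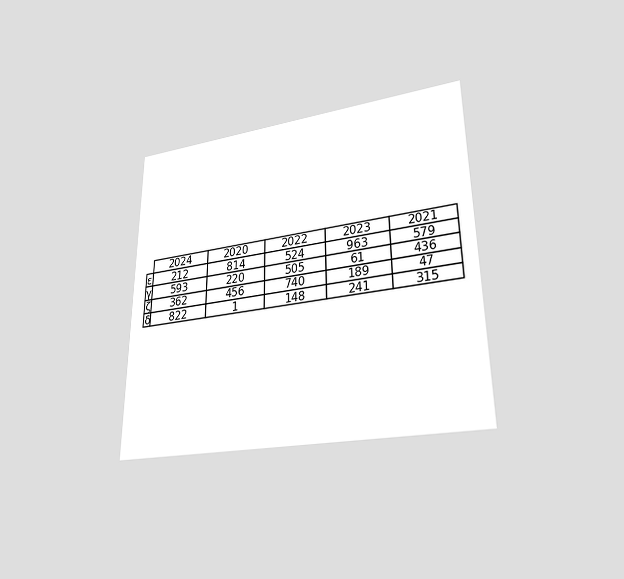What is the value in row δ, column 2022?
148

The chart is viewed at a slight angle. The (δ, 2022) cell reads 148.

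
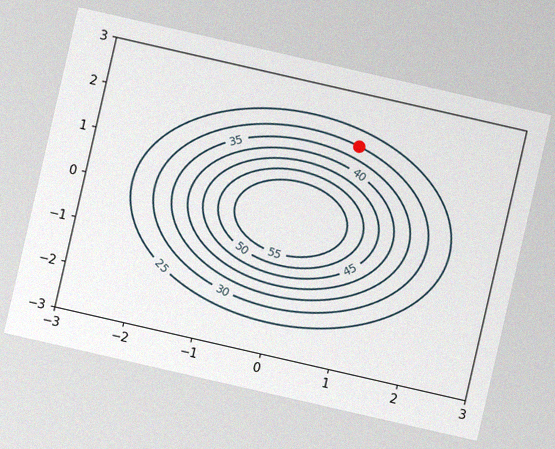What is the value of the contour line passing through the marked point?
30

The chart is tilted about 13° clockwise, with some photo noise. The marked point sits on the contour labelled 30.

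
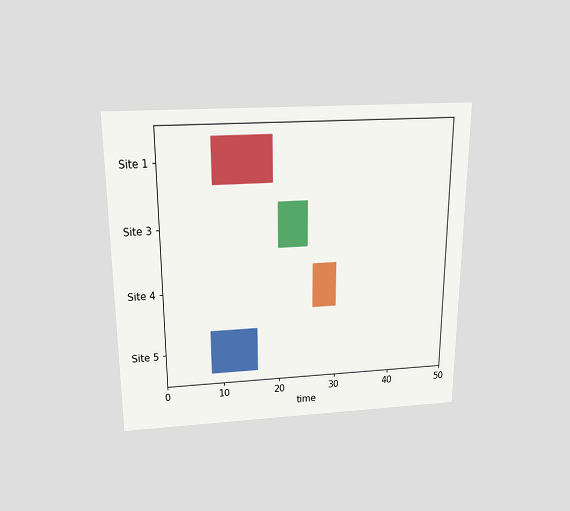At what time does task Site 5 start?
The chart is viewed slightly from above. The Site 5 bar begins at t=8.

8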